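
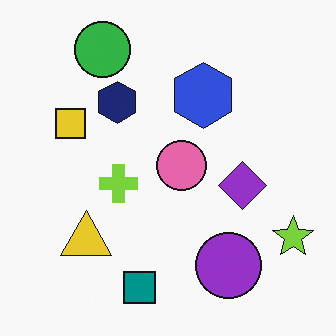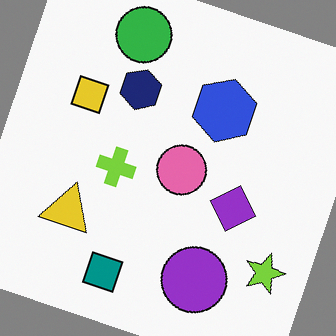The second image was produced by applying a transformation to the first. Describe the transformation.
This is the original image rotated clockwise by a clearly visible amount.

Every shape is tilted by the same angle and the image corners show triangular fill wedges — a whole-image rotation by a non-right angle.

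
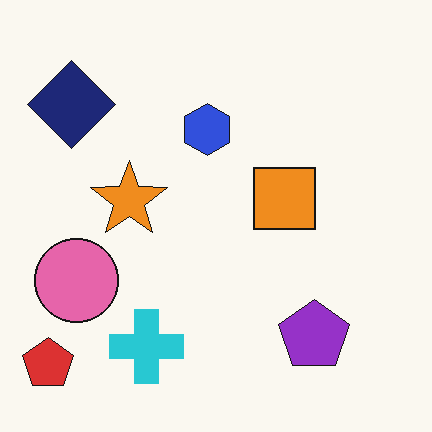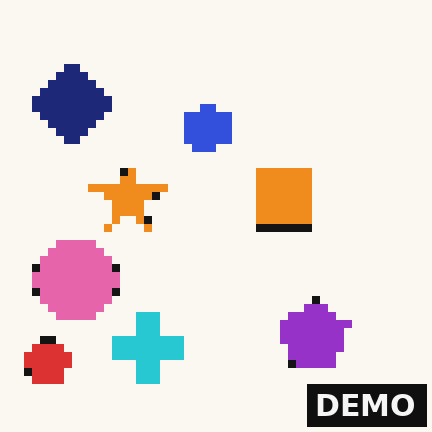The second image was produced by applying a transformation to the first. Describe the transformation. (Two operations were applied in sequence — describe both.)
The image was moderately pixelated, then watermarked with the text "DEMO" in the lower-right corner.

Shapes are reduced to large square blocks; fine edges and outlines are lost — a downscale-then-upscale (mosaic) effect. A dark label reading "DEMO" appears in the lower-right corner.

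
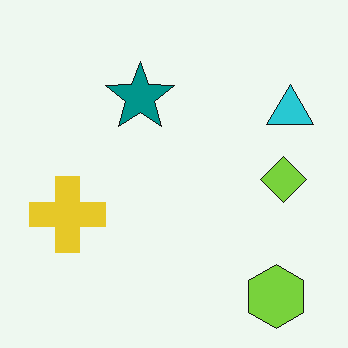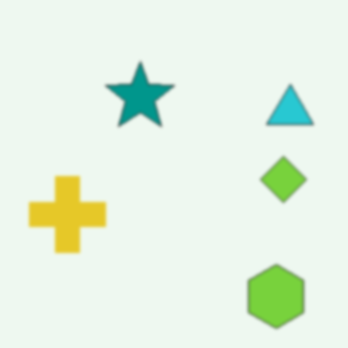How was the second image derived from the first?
It was slightly softened.

Shape edges and outlines are uniformly softened across the whole image.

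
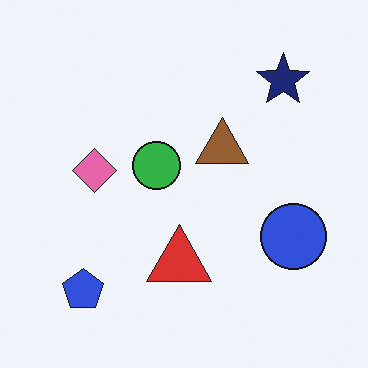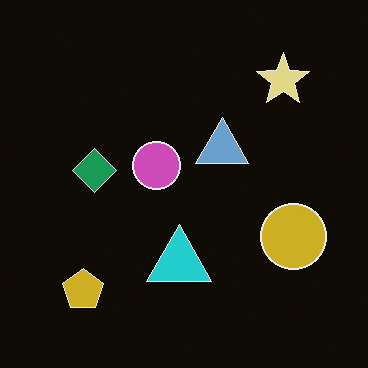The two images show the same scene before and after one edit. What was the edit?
The second image is the first color-inverted (negative).

The light background has become dark and every shape's color is its complement — a photographic negative.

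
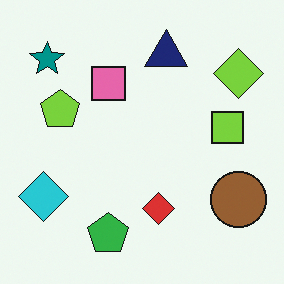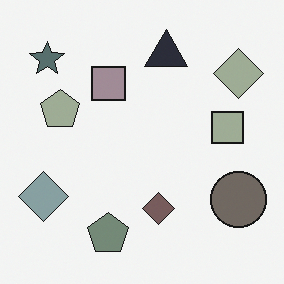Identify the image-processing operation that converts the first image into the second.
This is the original image made much more muted (saturation change).

All colors are more muted and greyish — a global saturation change.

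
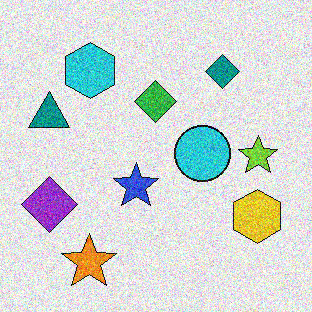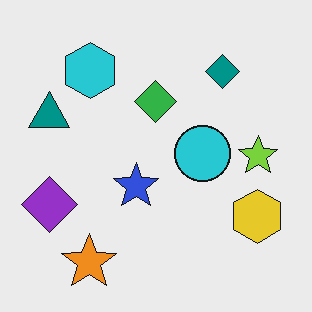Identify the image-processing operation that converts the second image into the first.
Degraded with a thick layer of grain.

Random speckle covers the whole image, including the flat background.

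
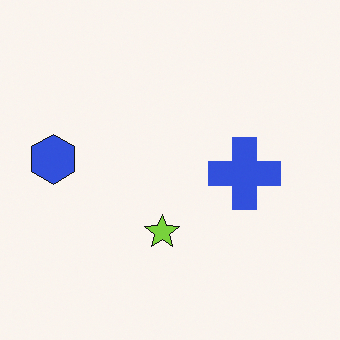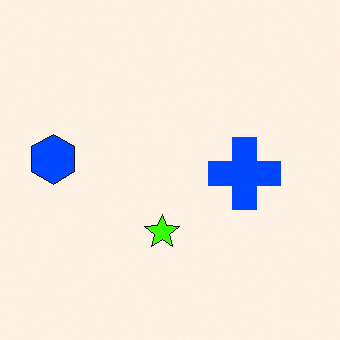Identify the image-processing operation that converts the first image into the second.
The transformation is: made much more vivid (saturation change).

All colors are more vivid — a global saturation change.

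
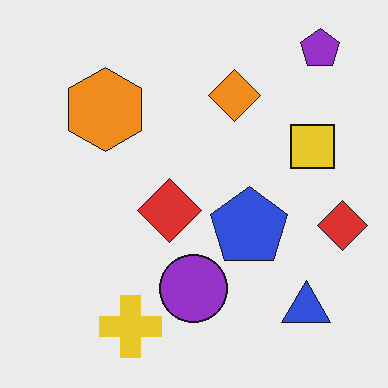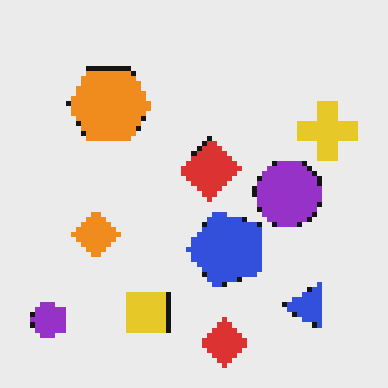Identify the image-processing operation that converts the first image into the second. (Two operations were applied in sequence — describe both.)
The second image is the first transposed (reflected across the top-left ↔ bottom-right diagonal), then mildly pixelated.

Shapes have swapped their row and column positions — what was in the top-right is now in the bottom-left — a diagonal reflection. Shapes are reduced to large square blocks; fine edges and outlines are lost — a downscale-then-upscale (mosaic) effect.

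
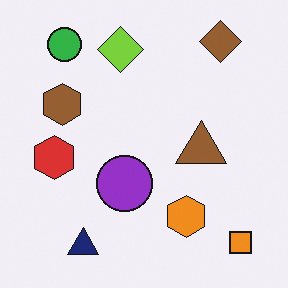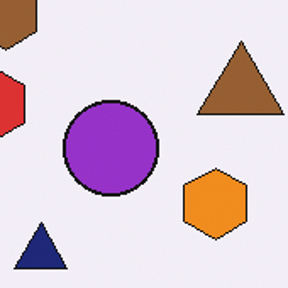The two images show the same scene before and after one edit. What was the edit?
The second image is the first cropped tightly and scaled back up.

The visible shapes are larger and the field of view is narrower; shapes near the original edges may be partly or wholly outside the frame — a crop-and-rescale.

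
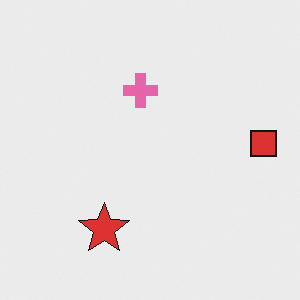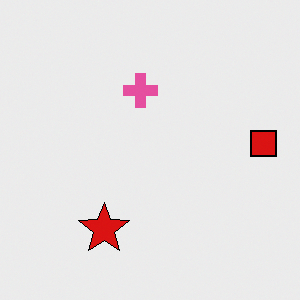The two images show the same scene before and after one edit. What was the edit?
The second image is the first given slightly increased contrast.

Tones are pushed away from mid-grey across the whole image — a global contrast change.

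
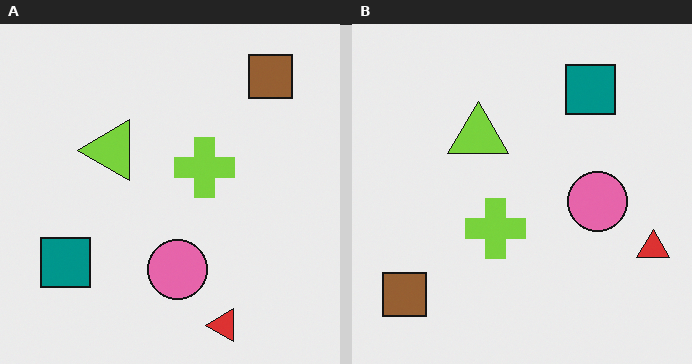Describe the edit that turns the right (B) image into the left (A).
It was transposed (reflected across the top-left ↔ bottom-right diagonal).

Shapes have swapped their row and column positions — what was in the top-right is now in the bottom-left — a diagonal reflection.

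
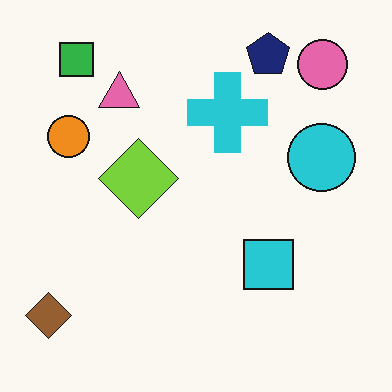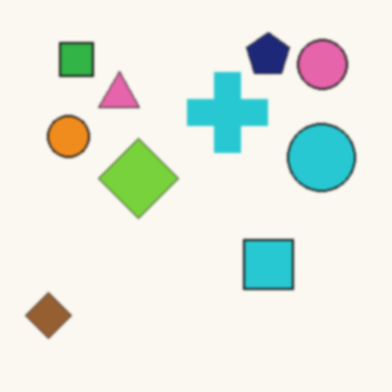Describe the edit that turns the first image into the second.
It was lightly blurred.

Shape edges and outlines are uniformly softened across the whole image.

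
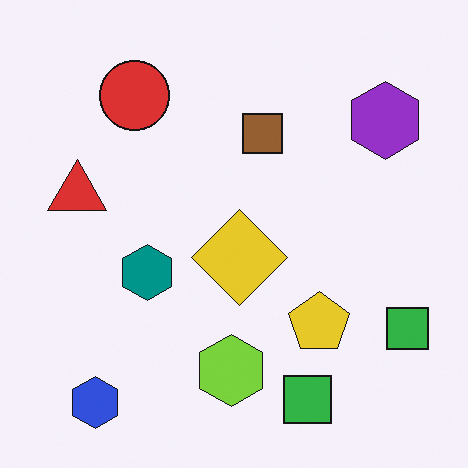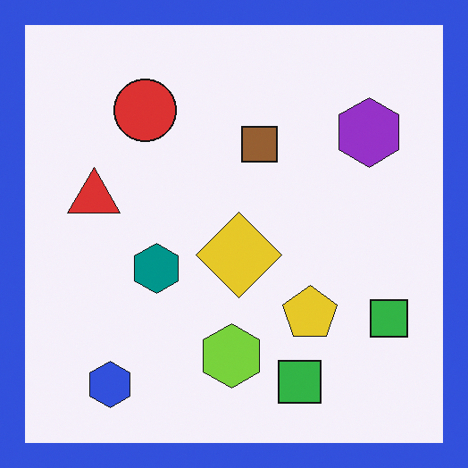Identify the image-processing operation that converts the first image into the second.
It was framed with a blue border.

A solid blue frame runs around the edge of the second image, with the content slightly shrunk inside it.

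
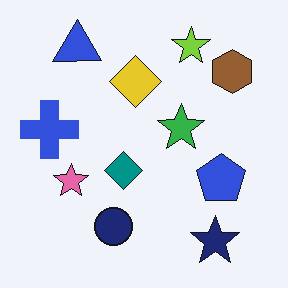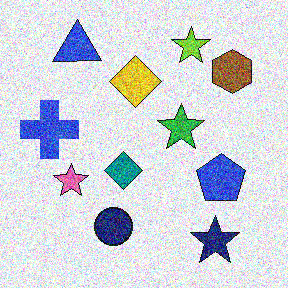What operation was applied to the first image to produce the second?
Degraded with a thick layer of grain.

Random speckle covers the whole image, including the flat background.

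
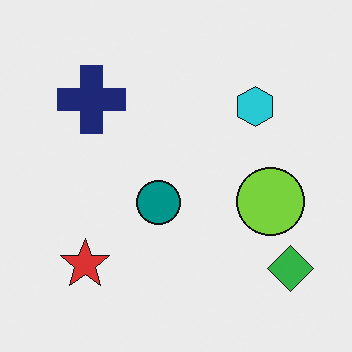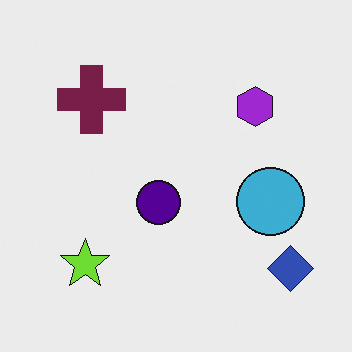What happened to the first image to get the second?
The second image is the first hue-shifted by a moderate amount.

Every shape's color has rotated by the same amount around the hue wheel — a uniform hue shift.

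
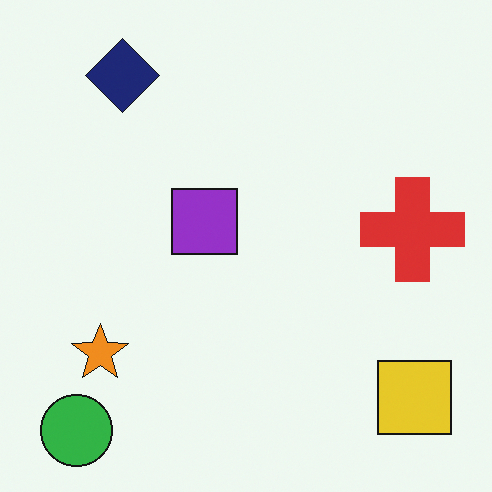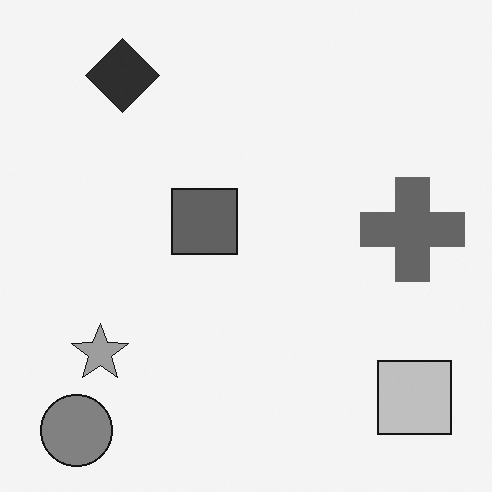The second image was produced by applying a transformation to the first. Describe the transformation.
This is the original image converted to grayscale.

All color is removed — every shape is now a shade of grey.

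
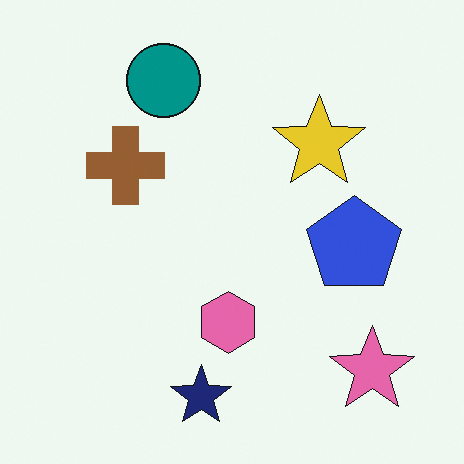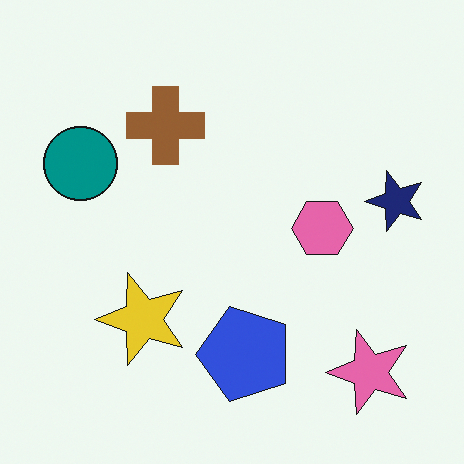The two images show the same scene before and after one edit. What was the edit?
The second image is the first transposed (reflected across the top-left ↔ bottom-right diagonal).

Shapes have swapped their row and column positions — what was in the top-right is now in the bottom-left — a diagonal reflection.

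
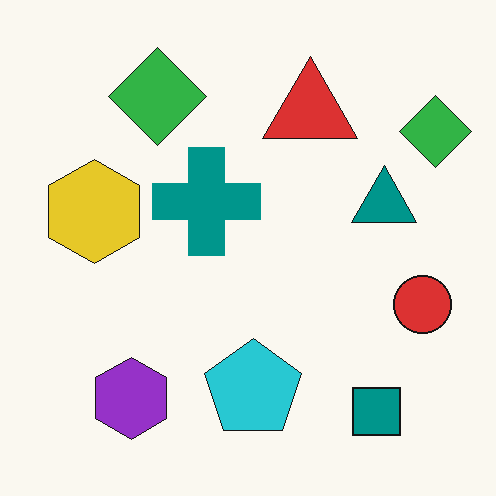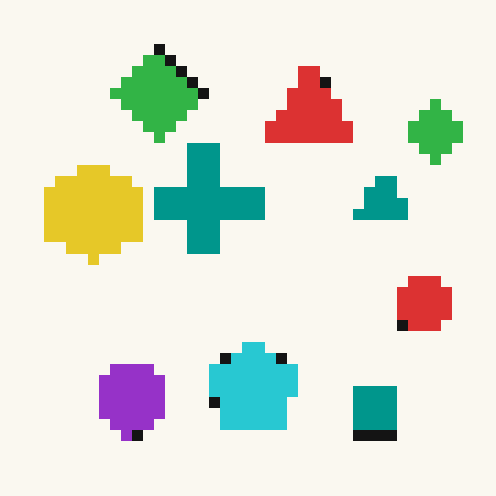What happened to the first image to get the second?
The transformation is: heavily pixelated into large blocks.

Shapes are reduced to large square blocks; fine edges and outlines are lost — a downscale-then-upscale (mosaic) effect.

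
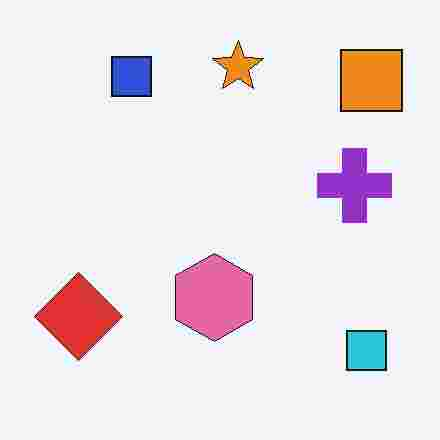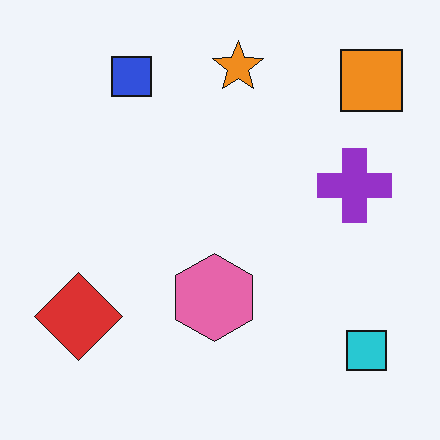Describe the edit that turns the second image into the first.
It was degraded with heavy JPEG compression.

Blocky 8×8 compression artifacts appear around shape edges and the flat background shows ringing — characteristic JPEG degradation.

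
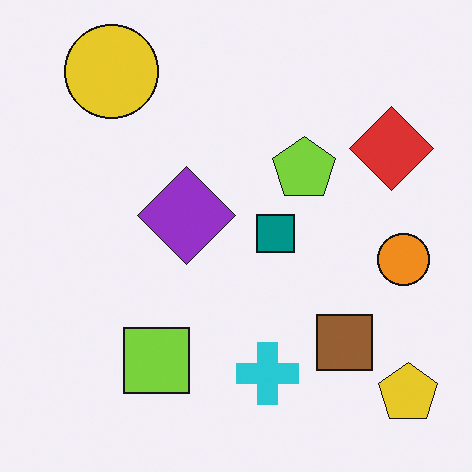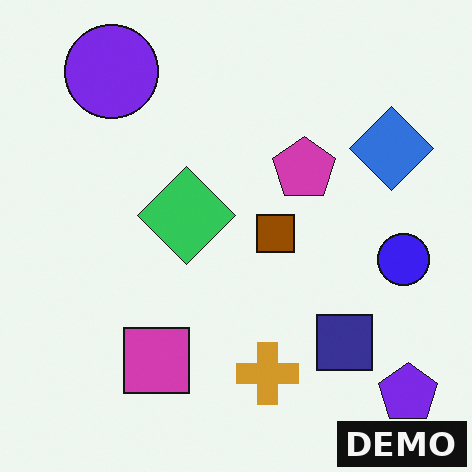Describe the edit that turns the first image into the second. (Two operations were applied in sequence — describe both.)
It was hue-shifted through roughly half the color wheel, then watermarked with the text "DEMO" in the lower-right corner.

Every shape's color has rotated by the same amount around the hue wheel — a uniform hue shift. A dark label reading "DEMO" appears in the lower-right corner.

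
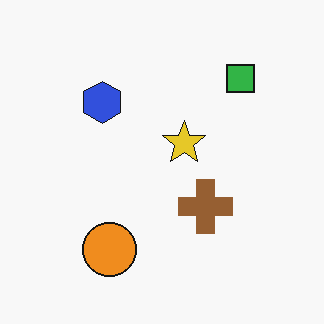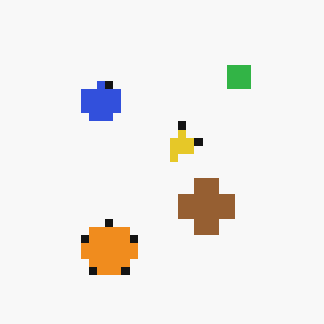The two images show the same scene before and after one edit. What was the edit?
The transformation is: pixelated into visible square blocks.

Shapes are reduced to large square blocks; fine edges and outlines are lost — a downscale-then-upscale (mosaic) effect.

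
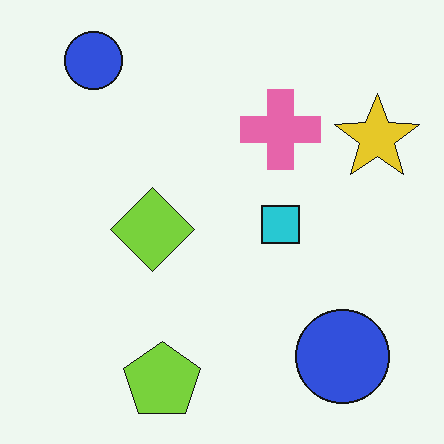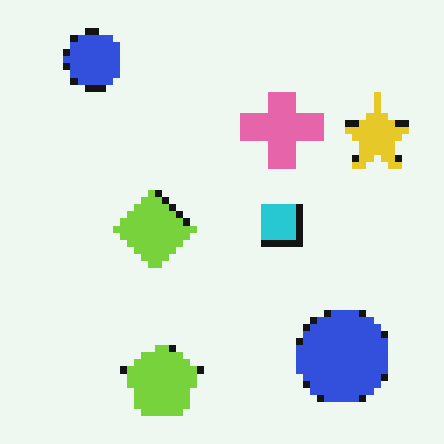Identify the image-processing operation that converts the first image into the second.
The transformation is: pixelated into visible square blocks.

Shapes are reduced to large square blocks; fine edges and outlines are lost — a downscale-then-upscale (mosaic) effect.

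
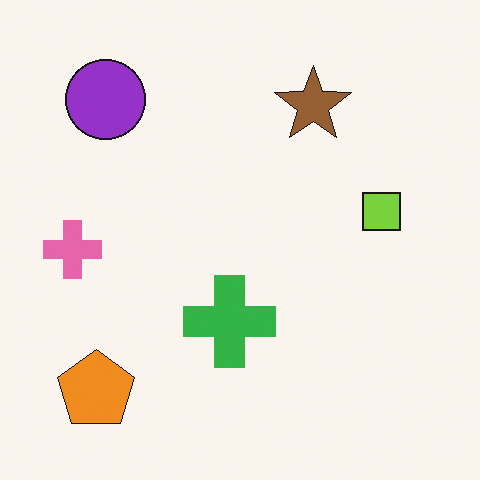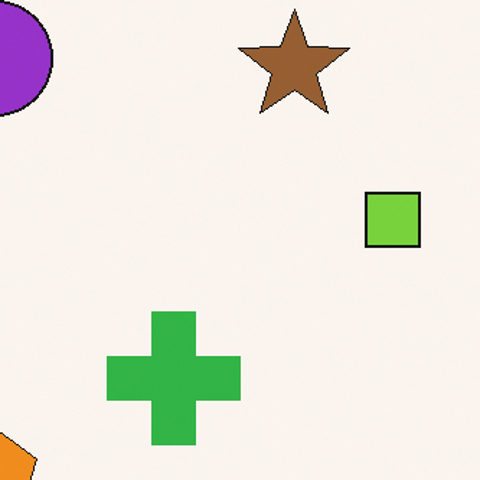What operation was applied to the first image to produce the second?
It was cropped slightly and scaled back up.

The visible shapes are larger and the field of view is narrower; shapes near the original edges may be partly or wholly outside the frame — a crop-and-rescale.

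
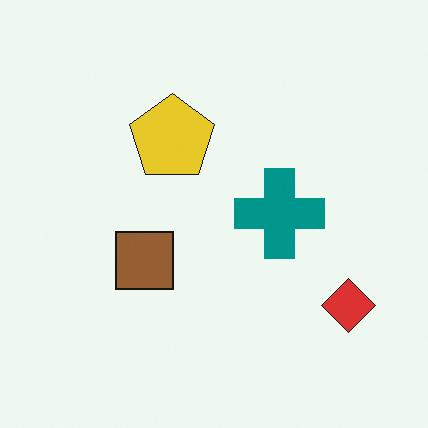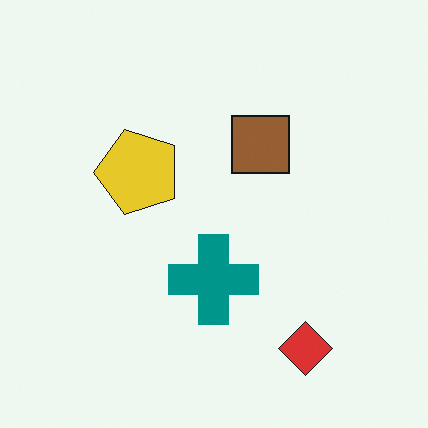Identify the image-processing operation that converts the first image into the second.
The second image is the first transposed (reflected across the top-left ↔ bottom-right diagonal).

Shapes have swapped their row and column positions — what was in the top-right is now in the bottom-left — a diagonal reflection.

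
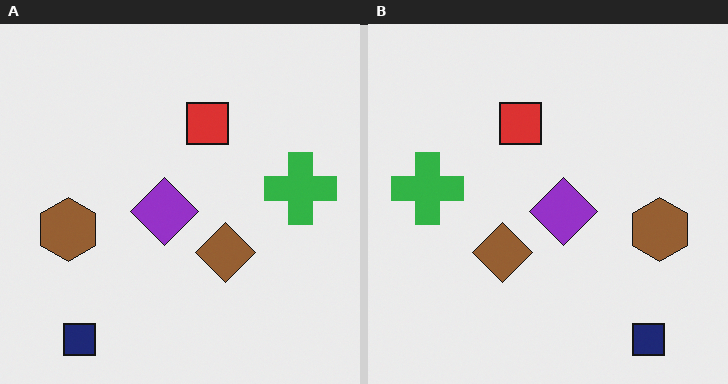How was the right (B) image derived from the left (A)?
It was flipped horizontally (left ↔ right).

The green cross is in the right of the left (A) image and the left of the right (B) — shapes on opposite sides of the vertical midline have swapped in a mirror flip.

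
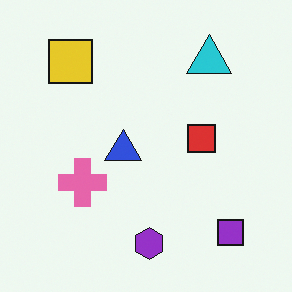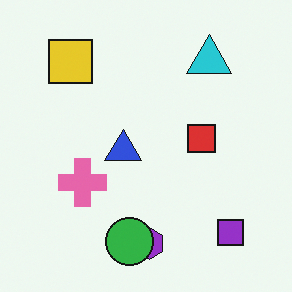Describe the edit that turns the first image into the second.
It was overlaid with an additional green circle.

A green circle appears in the second image that is absent from the first.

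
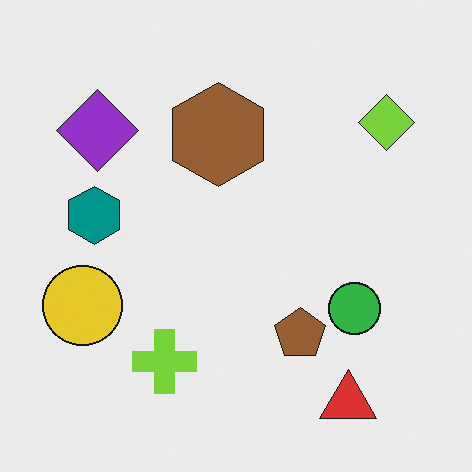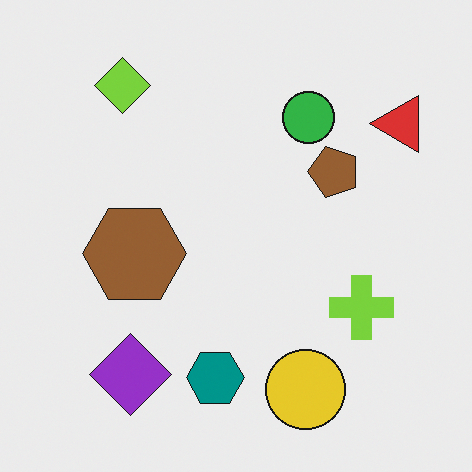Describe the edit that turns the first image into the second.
The image was rotated 90° counter-clockwise.

The red triangle sits in the bottom-right of the first image and the top-right of the second — consistent with a whole-image 90° counter-clockwise rotation.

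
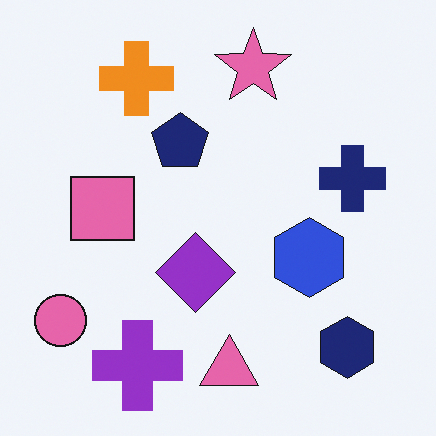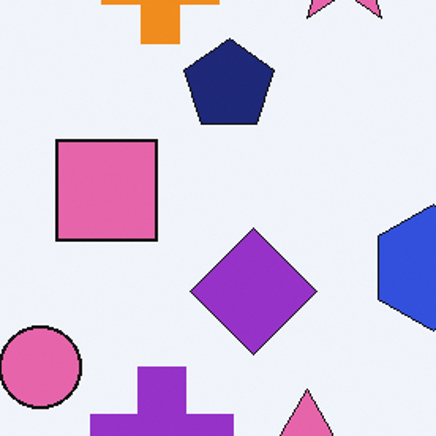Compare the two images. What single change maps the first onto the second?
This is the original image cropped slightly and scaled back up.

The visible shapes are larger and the field of view is narrower; shapes near the original edges may be partly or wholly outside the frame — a crop-and-rescale.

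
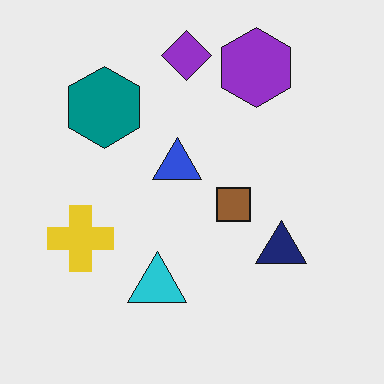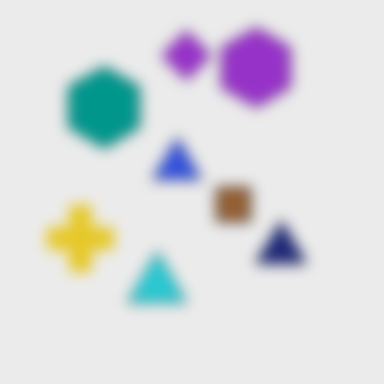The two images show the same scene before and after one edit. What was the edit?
This is the original image heavily blurred.

Shape edges and outlines are uniformly softened across the whole image.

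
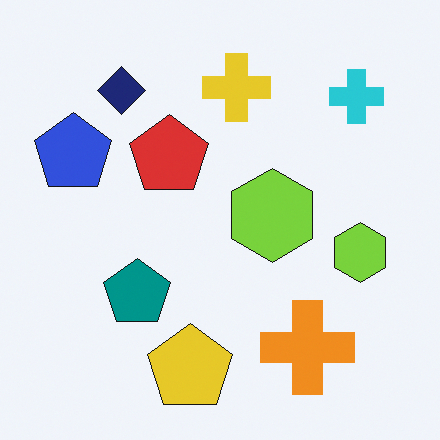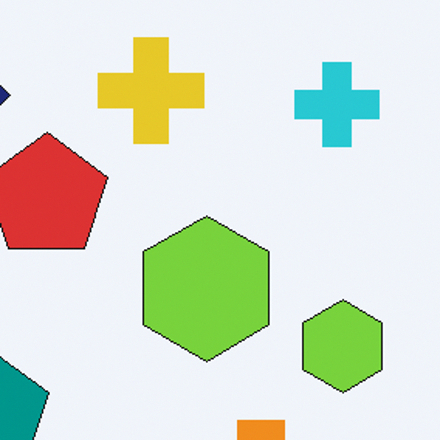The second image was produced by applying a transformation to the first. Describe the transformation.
This is the original image cropped to a modestly smaller region and rescaled.

The visible shapes are larger and the field of view is narrower; shapes near the original edges may be partly or wholly outside the frame — a crop-and-rescale.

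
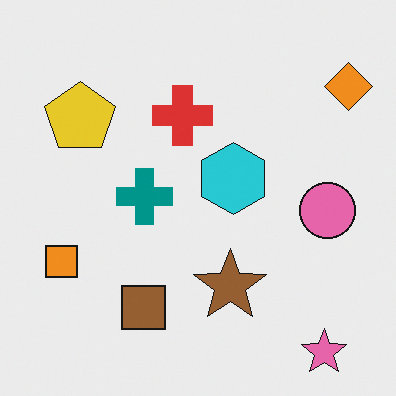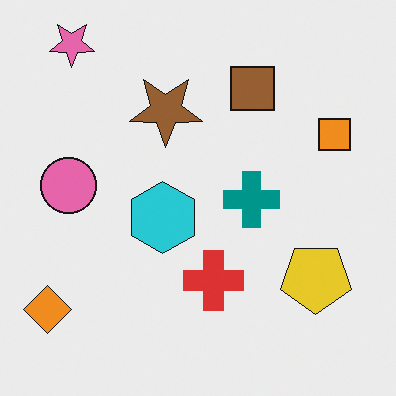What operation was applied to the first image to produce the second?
This is the original image rotated 180°.

The pink star sits in the bottom-right of the first image and the top-left of the second — consistent with a whole-image 180° rotation.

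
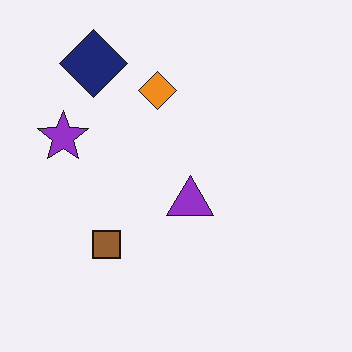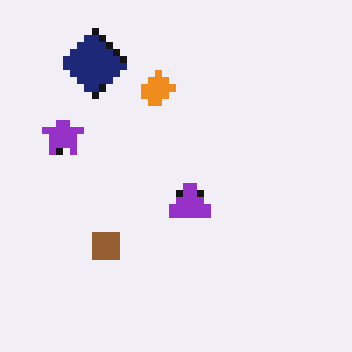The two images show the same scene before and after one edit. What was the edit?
The image was moderately pixelated.

Shapes are reduced to large square blocks; fine edges and outlines are lost — a downscale-then-upscale (mosaic) effect.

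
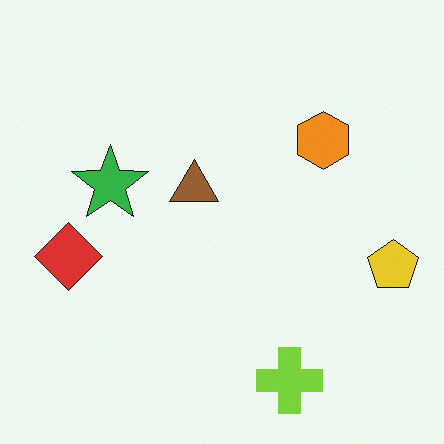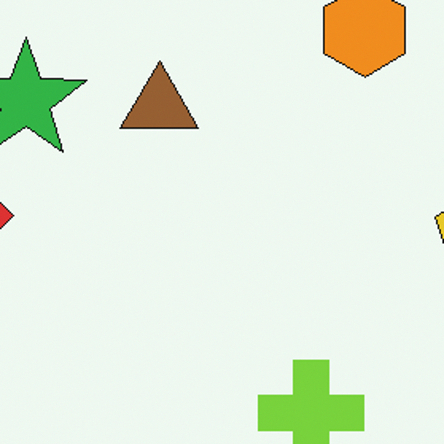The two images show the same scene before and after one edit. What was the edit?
This is the original image cropped to a modestly smaller region and rescaled.

The visible shapes are larger and the field of view is narrower; shapes near the original edges may be partly or wholly outside the frame — a crop-and-rescale.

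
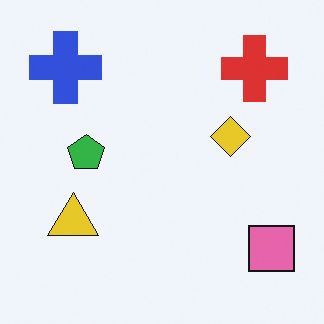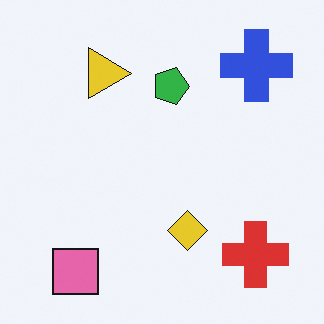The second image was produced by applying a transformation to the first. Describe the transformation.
This is the original image rotated 90° clockwise.

The pink square sits in the bottom-right of the first image and the bottom-left of the second — consistent with a whole-image 90° clockwise rotation.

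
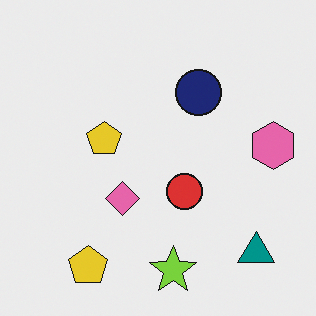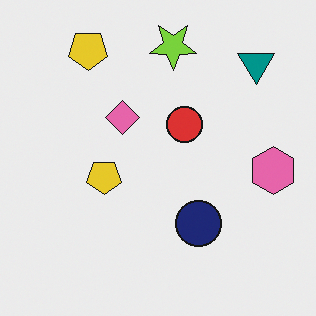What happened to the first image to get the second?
The second image is the first flipped vertically (top ↔ bottom).

The lime star is in the bottom of the first image and the top of the second — shapes on opposite sides of the horizontal midline have swapped in a mirror flip.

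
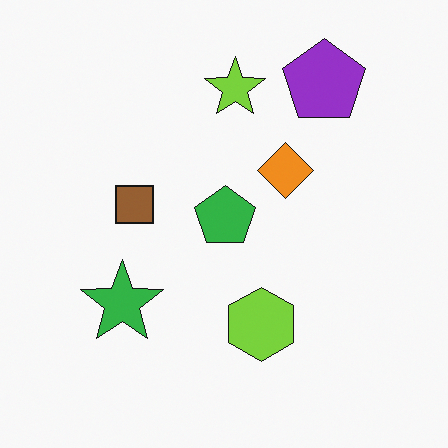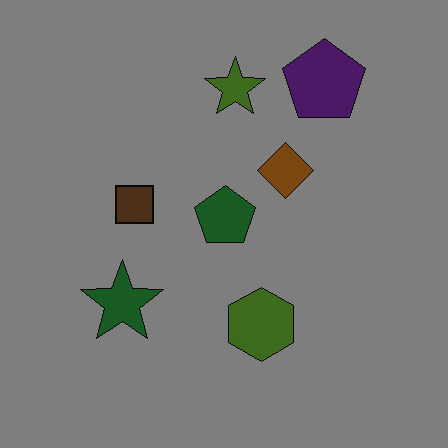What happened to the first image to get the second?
Substantially darkened.

Every pixel — background and shapes alike — is uniformly darkened.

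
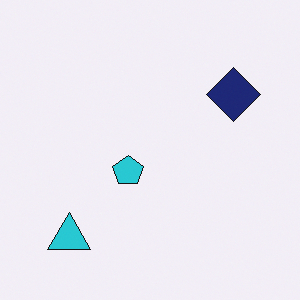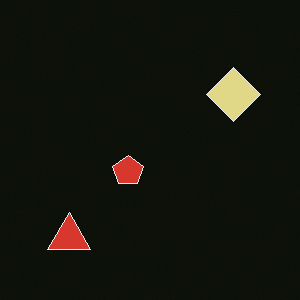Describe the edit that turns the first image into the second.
The transformation is: color-inverted (negative).

The light background has become dark and every shape's color is its complement — a photographic negative.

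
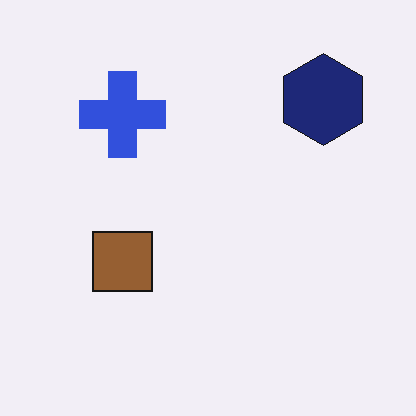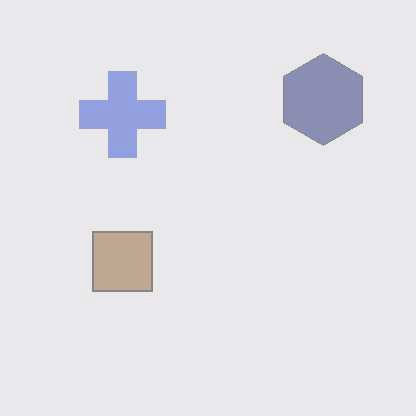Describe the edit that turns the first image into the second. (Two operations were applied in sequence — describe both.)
The transformation is: heavily JPEG-compressed with obvious blocking artifacts, then given much lower contrast.

Blocky 8×8 compression artifacts appear around shape edges and the flat background shows ringing — characteristic JPEG degradation. Tones are pushed toward mid-grey across the whole image — a global contrast change.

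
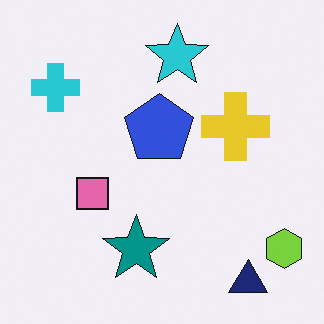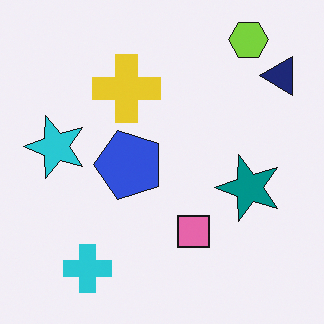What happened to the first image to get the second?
It was rotated 90° counter-clockwise.

The lime hexagon sits in the bottom-right of the first image and the top-right of the second — consistent with a whole-image 90° counter-clockwise rotation.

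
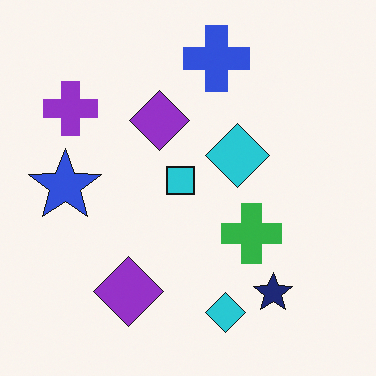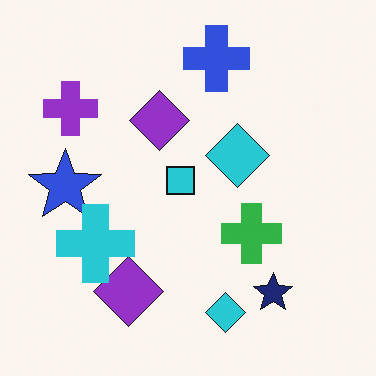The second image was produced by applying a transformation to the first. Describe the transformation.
This is the original image overlaid with an additional cyan cross.

A cyan cross appears in the second image that is absent from the first.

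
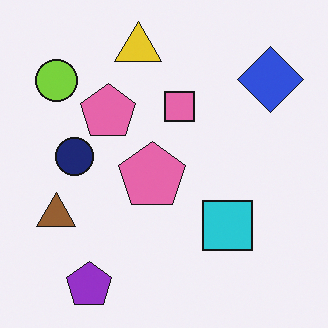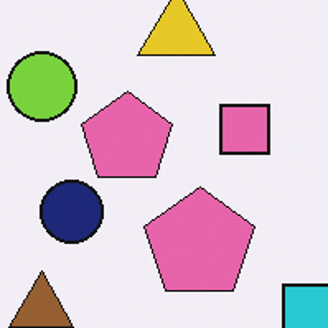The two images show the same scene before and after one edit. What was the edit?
The image was cropped tightly and scaled back up.

The visible shapes are larger and the field of view is narrower; shapes near the original edges may be partly or wholly outside the frame — a crop-and-rescale.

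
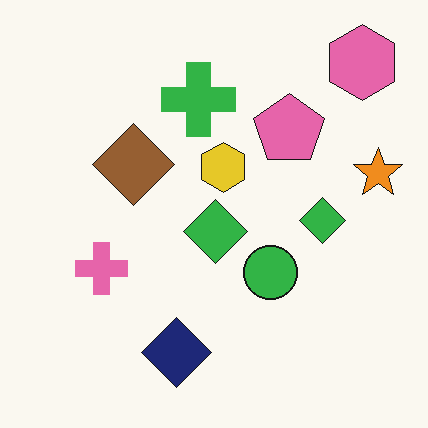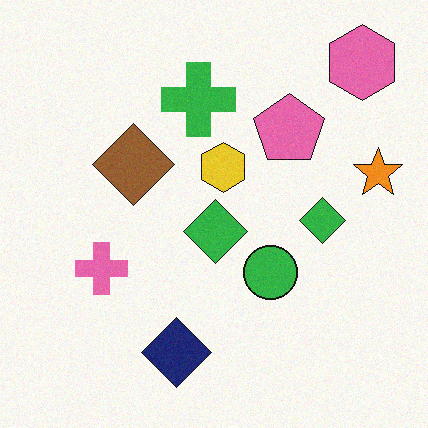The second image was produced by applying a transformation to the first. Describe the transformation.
Degraded with light additive noise.

Random speckle covers the whole image, including the flat background.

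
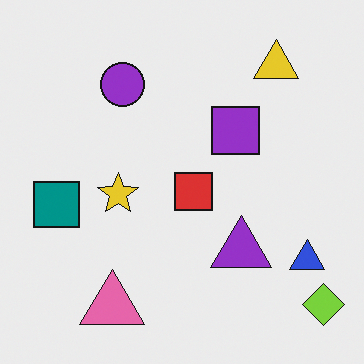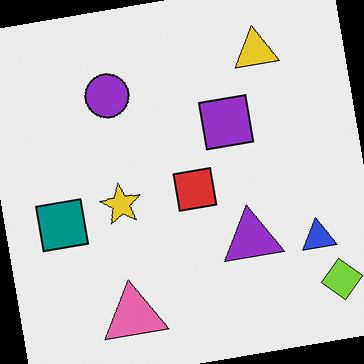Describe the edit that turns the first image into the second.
This is the original image rotated counter-clockwise by a small amount.

Every shape is tilted by the same angle and the image corners show triangular fill wedges — a whole-image rotation by a non-right angle.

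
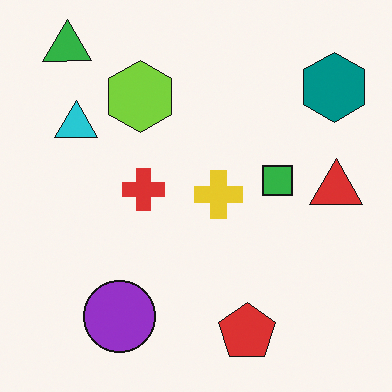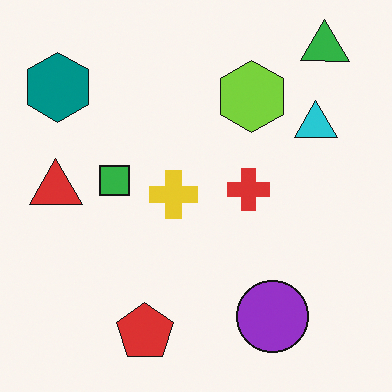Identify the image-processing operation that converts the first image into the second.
It was flipped horizontally (left ↔ right).

The red triangle is in the right of the first image and the left of the second — shapes on opposite sides of the vertical midline have swapped in a mirror flip.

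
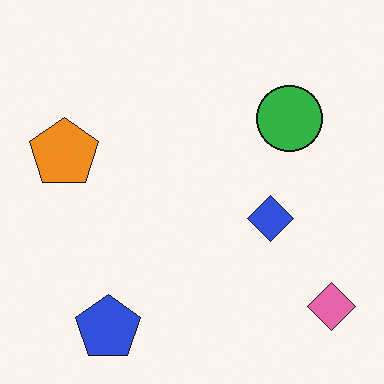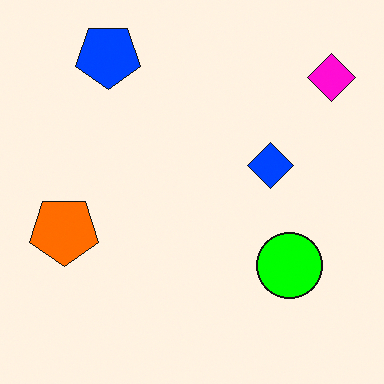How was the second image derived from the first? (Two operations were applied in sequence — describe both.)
This is the original image flipped vertically (top ↔ bottom), then made much more vivid (saturation change).

The blue pentagon is in the bottom-left of the first image and the top-left of the second — shapes on opposite sides of the horizontal midline have swapped in a mirror flip. All colors are more vivid — a global saturation change.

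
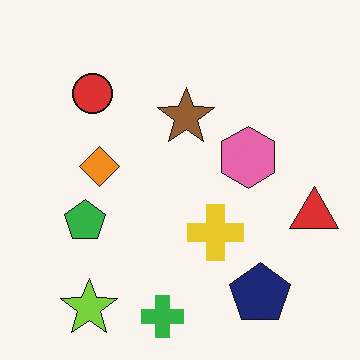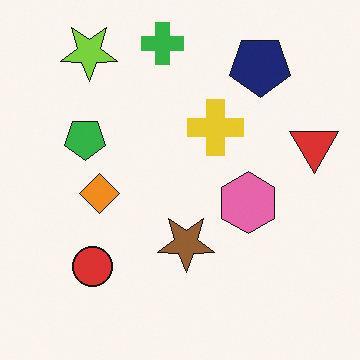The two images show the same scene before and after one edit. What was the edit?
The image was flipped vertically (top ↔ bottom).

The green cross is in the bottom of the first image and the top of the second — shapes on opposite sides of the horizontal midline have swapped in a mirror flip.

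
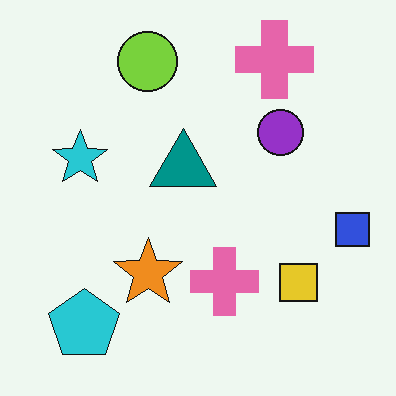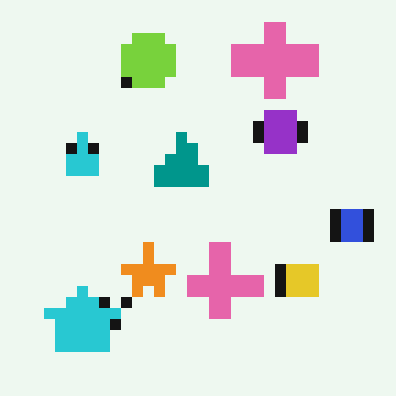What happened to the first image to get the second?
This is the original image heavily pixelated into large blocks.

Shapes are reduced to large square blocks; fine edges and outlines are lost — a downscale-then-upscale (mosaic) effect.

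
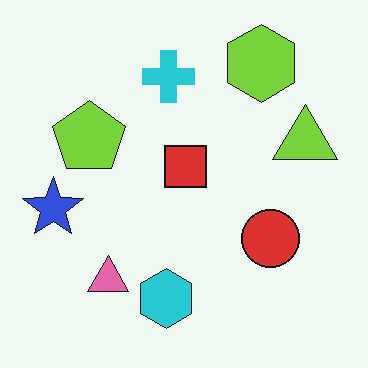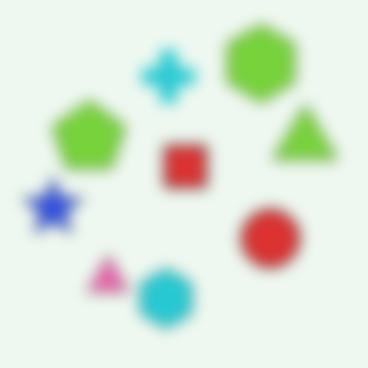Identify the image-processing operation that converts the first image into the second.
The transformation is: heavily blurred.

Shape edges and outlines are uniformly softened across the whole image.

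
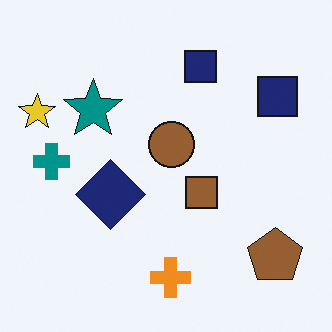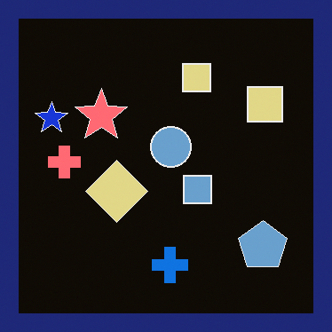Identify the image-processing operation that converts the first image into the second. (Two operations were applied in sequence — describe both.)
This is the original image color-inverted (negative), then framed with a navy border.

The light background has become dark and every shape's color is its complement — a photographic negative. A solid navy frame runs around the edge of the second image, with the content slightly shrunk inside it.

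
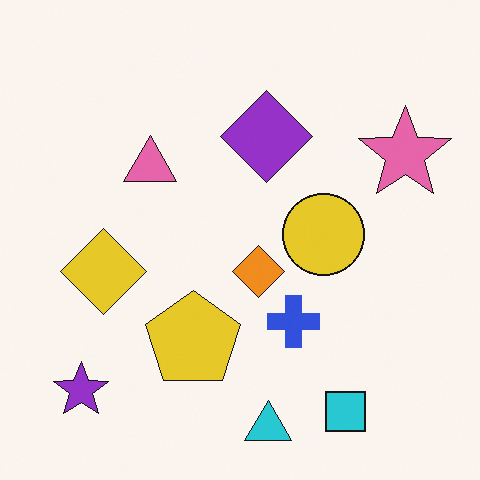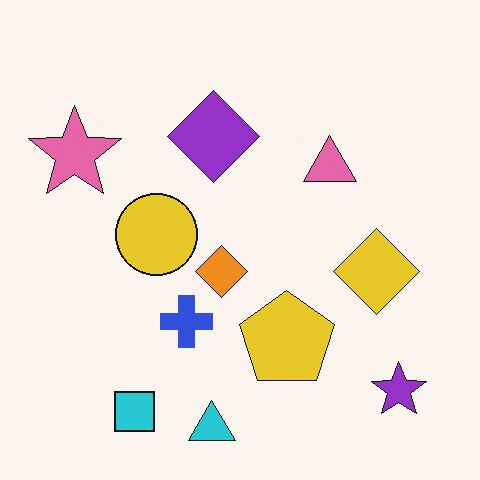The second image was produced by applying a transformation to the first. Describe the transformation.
Flipped horizontally (left ↔ right).

The pink star is in the top-right of the first image and the top-left of the second — shapes on opposite sides of the vertical midline have swapped in a mirror flip.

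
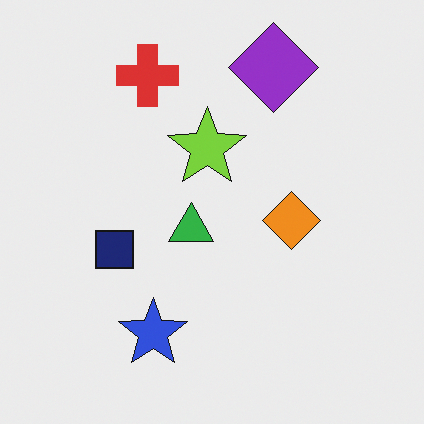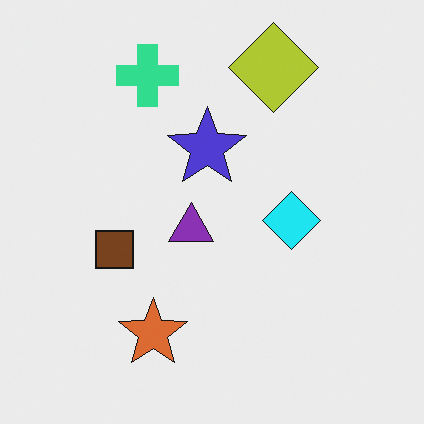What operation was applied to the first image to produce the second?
Hue-shifted through roughly a third of the color wheel.

Every shape's color has rotated by the same amount around the hue wheel — a uniform hue shift.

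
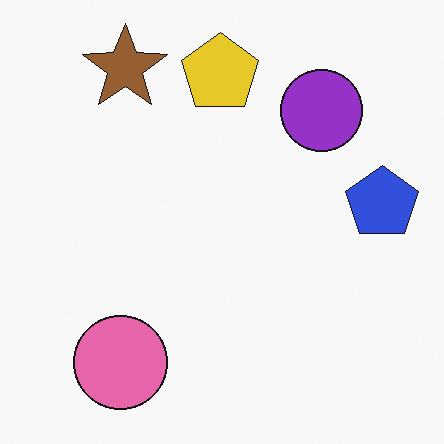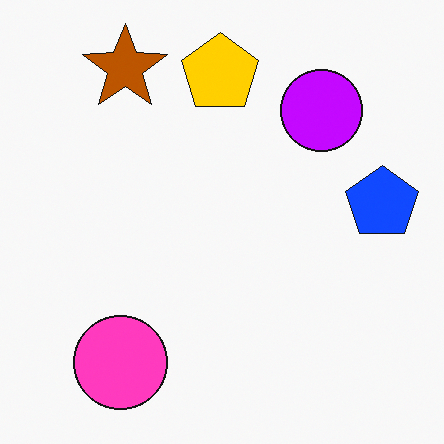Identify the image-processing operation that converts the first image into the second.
The transformation is: heavily oversaturated.

All colors are more vivid — a global saturation change.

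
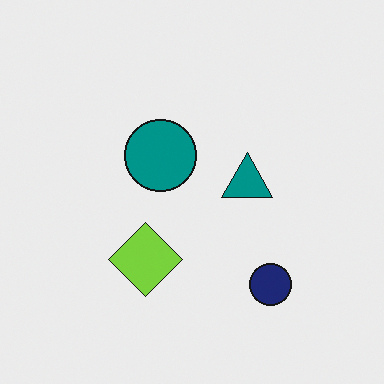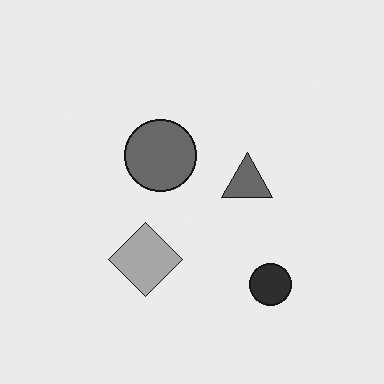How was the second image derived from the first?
Converted to grayscale.

All color is removed — every shape is now a shade of grey.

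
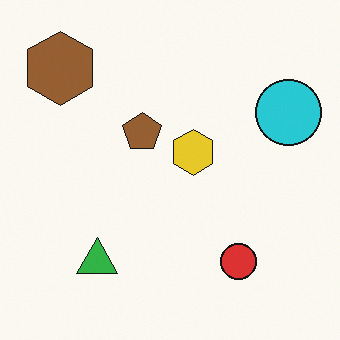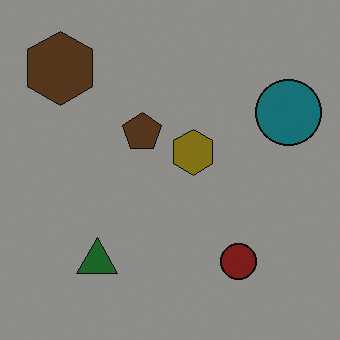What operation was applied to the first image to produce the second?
This is the original image noticeably darkened.

Every pixel — background and shapes alike — is uniformly darkened.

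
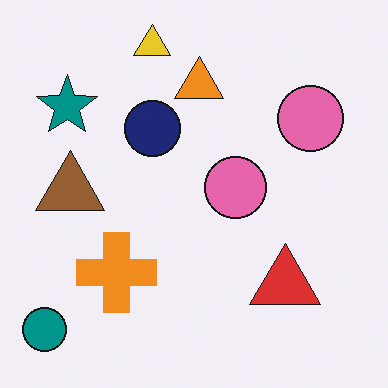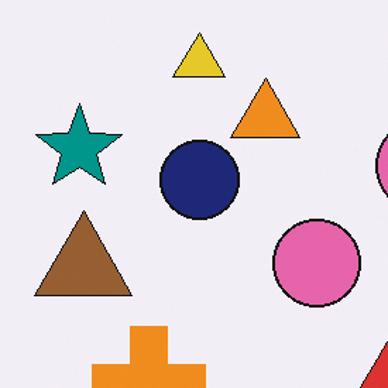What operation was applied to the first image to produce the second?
The transformation is: cropped to a modestly smaller region and rescaled.

The visible shapes are larger and the field of view is narrower; shapes near the original edges may be partly or wholly outside the frame — a crop-and-rescale.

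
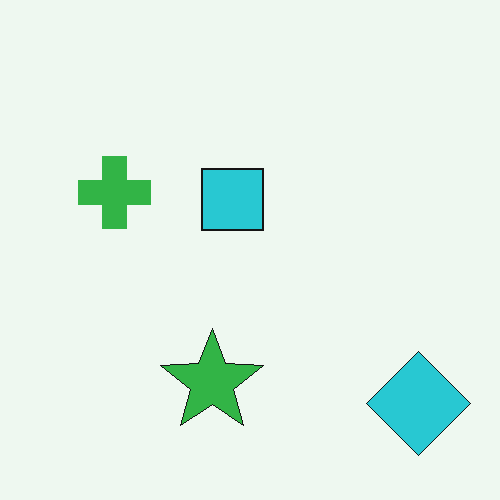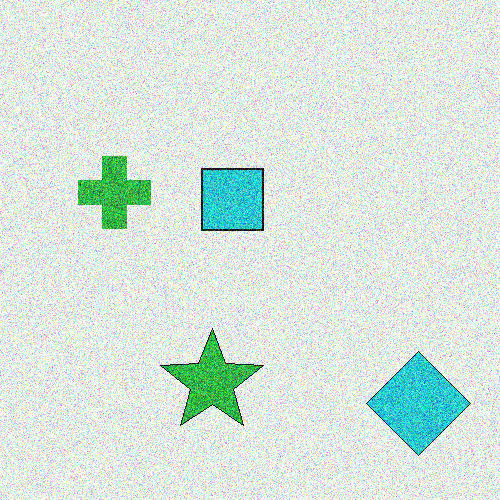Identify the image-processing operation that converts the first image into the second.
The second image is the first degraded with a thick layer of grain.

Random speckle covers the whole image, including the flat background.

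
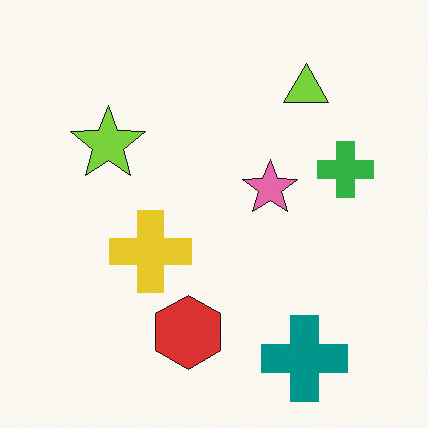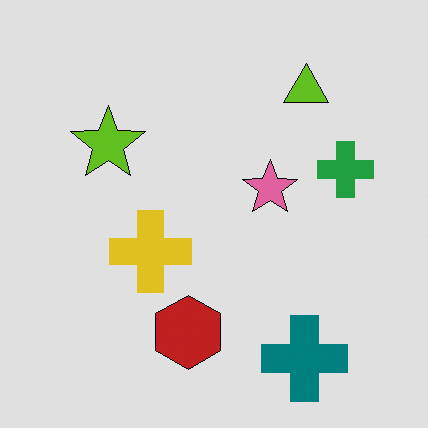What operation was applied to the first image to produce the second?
This is the original image moderately posterized.

Each flat color has snapped to a coarser quantized level — most visibly, the near-white background has dropped to a flat grey.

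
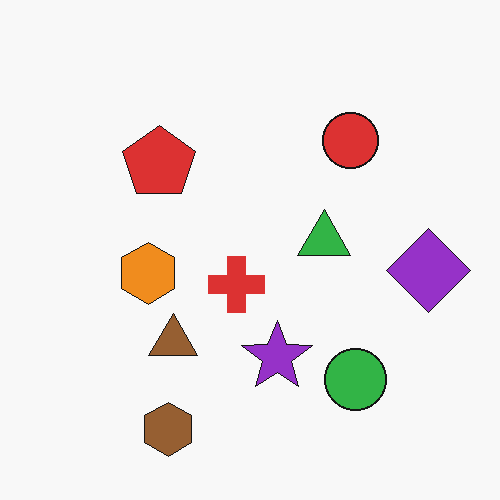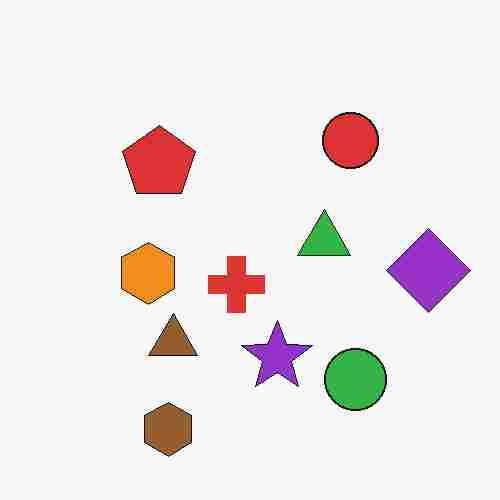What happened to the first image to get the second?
Heavily JPEG-compressed with obvious blocking artifacts.

Blocky 8×8 compression artifacts appear around shape edges and the flat background shows ringing — characteristic JPEG degradation.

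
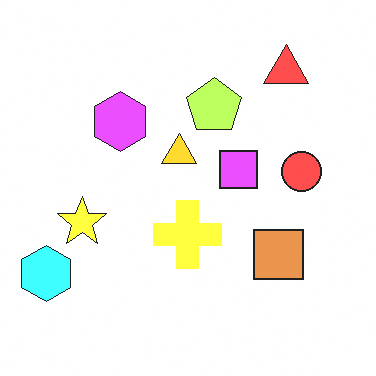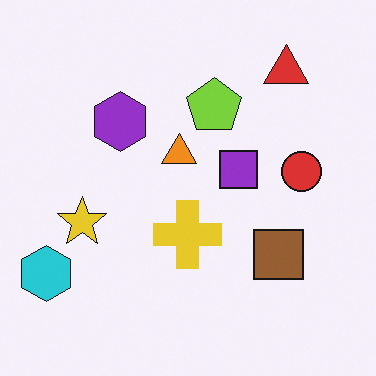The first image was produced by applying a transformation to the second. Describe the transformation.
It was brightened a lot.

Every pixel — background and shapes alike — is uniformly brightened.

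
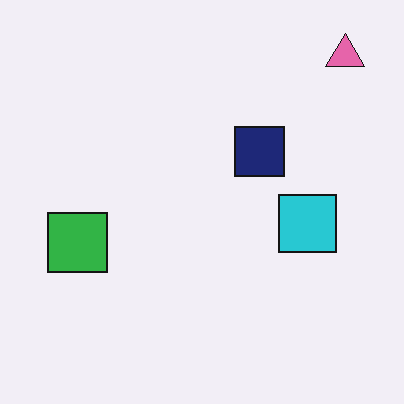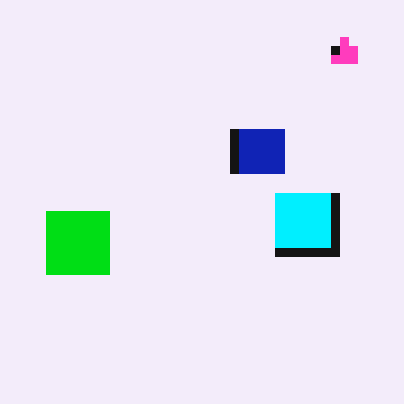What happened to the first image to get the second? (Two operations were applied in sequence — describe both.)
This is the original image heavily oversaturated, then coarsely pixelated.

All colors are more vivid — a global saturation change. Shapes are reduced to large square blocks; fine edges and outlines are lost — a downscale-then-upscale (mosaic) effect.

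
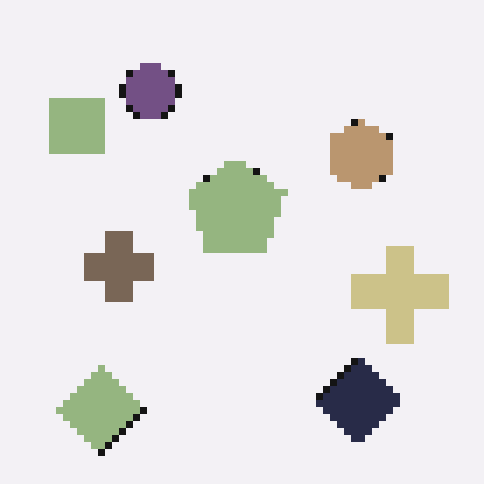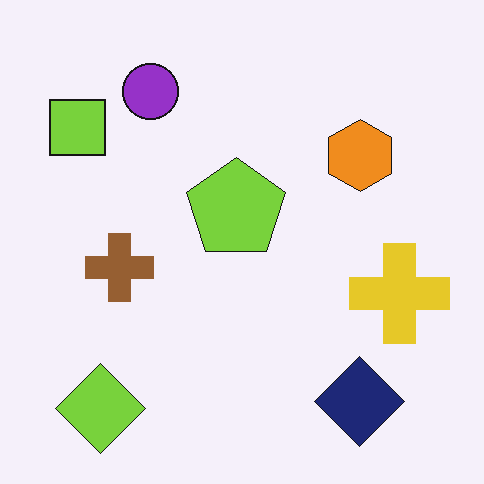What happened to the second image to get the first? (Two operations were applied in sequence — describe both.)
The image was pixelated into visible square blocks, then made much more muted (saturation change).

Shapes are reduced to large square blocks; fine edges and outlines are lost — a downscale-then-upscale (mosaic) effect. All colors are more muted and greyish — a global saturation change.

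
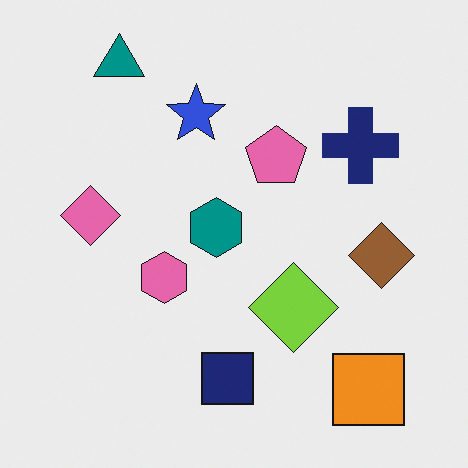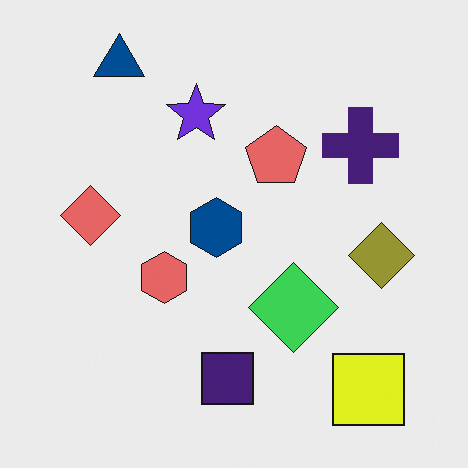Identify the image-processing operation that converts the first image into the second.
The transformation is: hue-shifted slightly.

Every shape's color has rotated by the same amount around the hue wheel — a uniform hue shift.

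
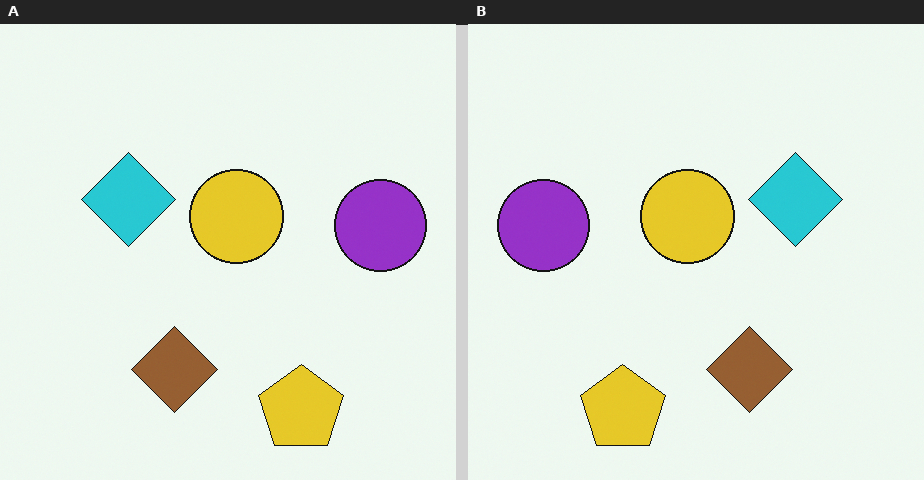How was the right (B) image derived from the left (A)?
It was flipped horizontally (left ↔ right).

The purple circle is in the right of the left (A) image and the left of the right (B) — shapes on opposite sides of the vertical midline have swapped in a mirror flip.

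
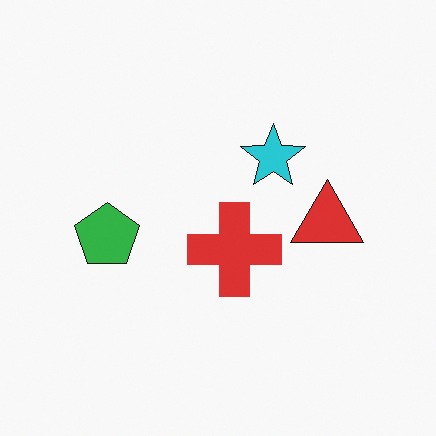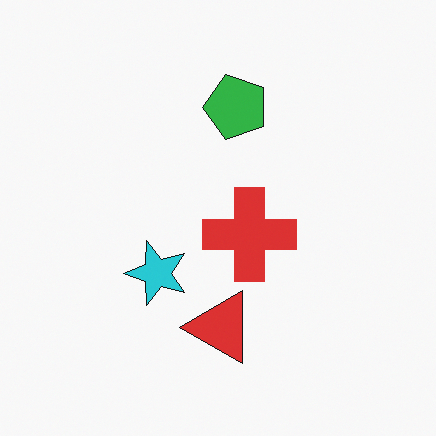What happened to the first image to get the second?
The second image is the first transposed (reflected across the top-left ↔ bottom-right diagonal).

Shapes have swapped their row and column positions — what was in the top-right is now in the bottom-left — a diagonal reflection.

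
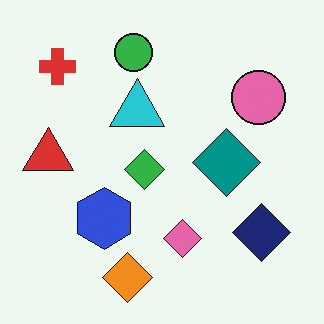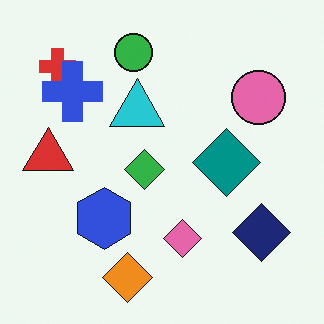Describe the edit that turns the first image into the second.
The second image is the first overlaid with an additional blue cross.

A blue cross appears in the second image that is absent from the first.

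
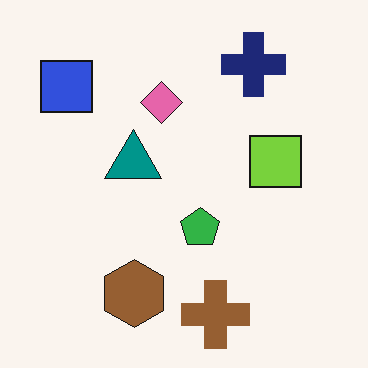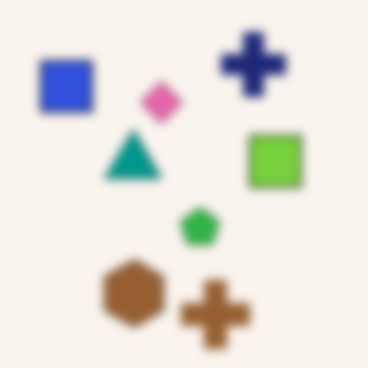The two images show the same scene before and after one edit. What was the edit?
The image was heavily blurred.

Shape edges and outlines are uniformly softened across the whole image.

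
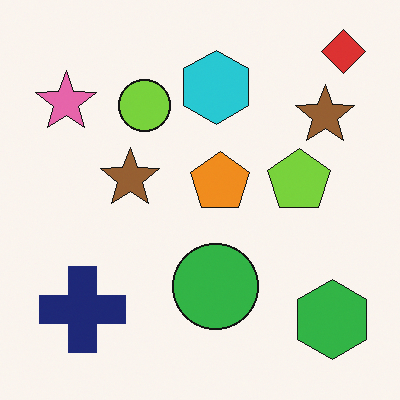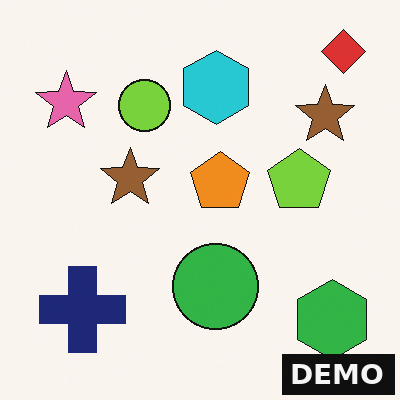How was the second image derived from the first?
It was watermarked with the text "DEMO" in the lower-right corner.

A dark label reading "DEMO" appears in the lower-right corner.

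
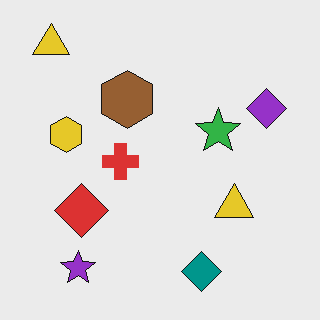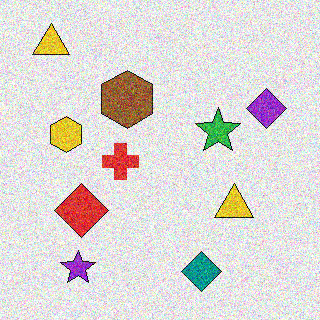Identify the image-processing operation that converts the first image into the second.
It was degraded with strong gaussian noise.

Random speckle covers the whole image, including the flat background.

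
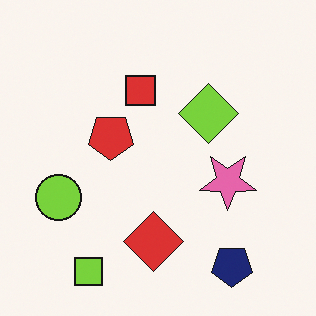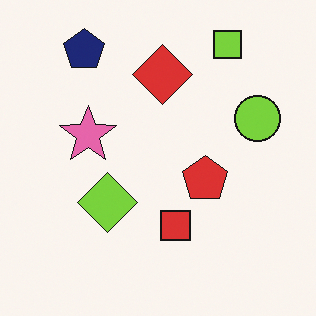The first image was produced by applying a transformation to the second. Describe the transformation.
It was rotated 180°.

The lime square sits in the top-right of the second image and the bottom-left of the first — consistent with a whole-image 180° rotation.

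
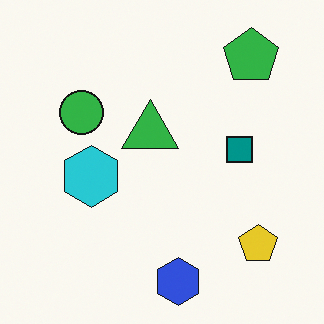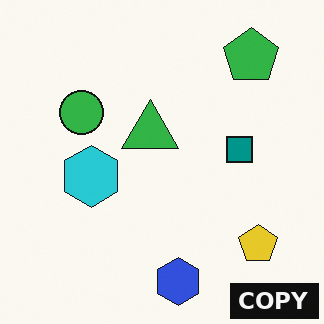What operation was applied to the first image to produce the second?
The image was watermarked with the text "COPY" in the lower-right corner.

A dark label reading "COPY" appears in the lower-right corner.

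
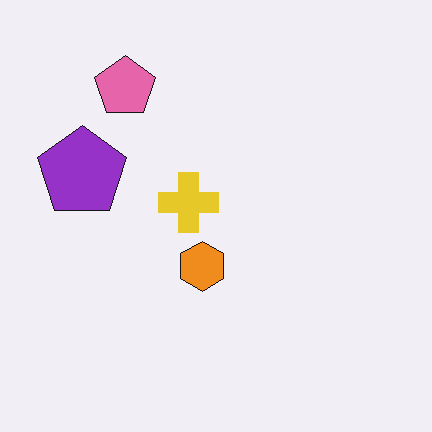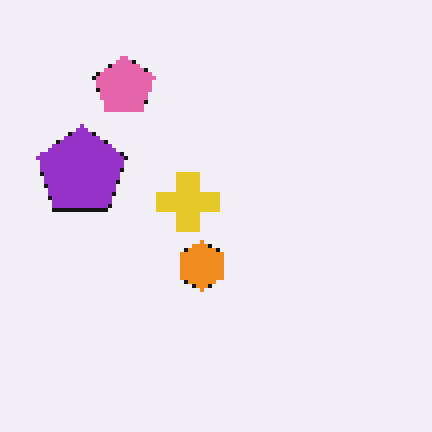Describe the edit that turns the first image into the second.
The second image is the first lightly pixelated (a mild mosaic effect).

Shapes are reduced to large square blocks; fine edges and outlines are lost — a downscale-then-upscale (mosaic) effect.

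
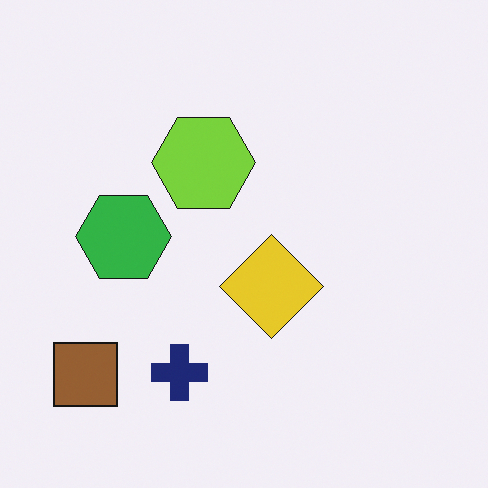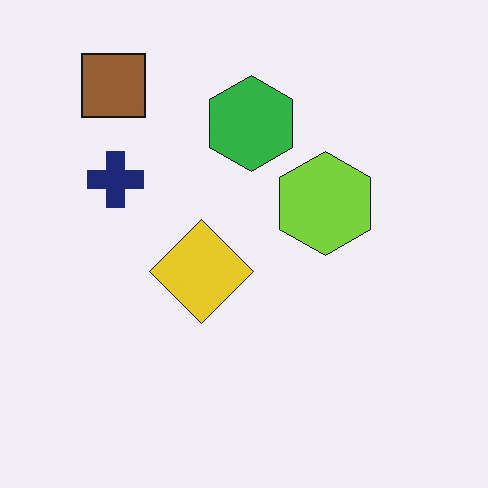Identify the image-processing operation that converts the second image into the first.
It was rotated 90° counter-clockwise.

The brown square sits in the top-left of the second image and the bottom-left of the first — consistent with a whole-image 90° counter-clockwise rotation.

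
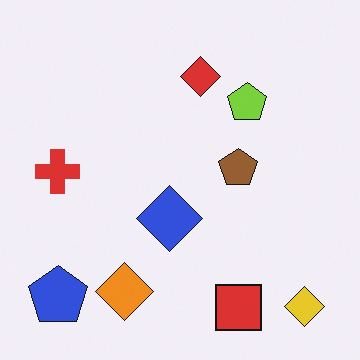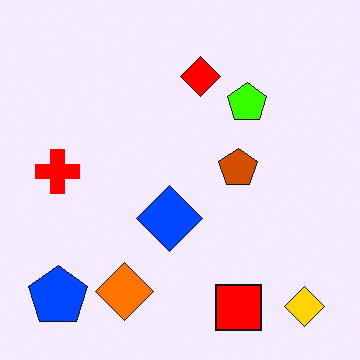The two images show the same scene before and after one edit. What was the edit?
The second image is the first heavily oversaturated.

All colors are more vivid — a global saturation change.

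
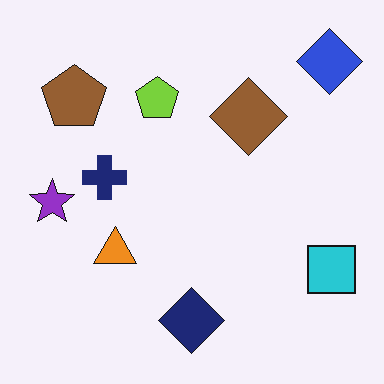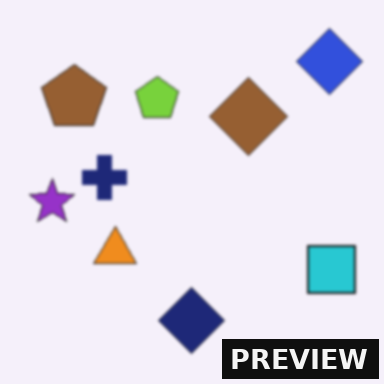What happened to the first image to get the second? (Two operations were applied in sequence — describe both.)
It was lightly blurred, then watermarked with the text "PREVIEW" in the lower-right corner.

Shape edges and outlines are uniformly softened across the whole image. A dark label reading "PREVIEW" appears in the lower-right corner.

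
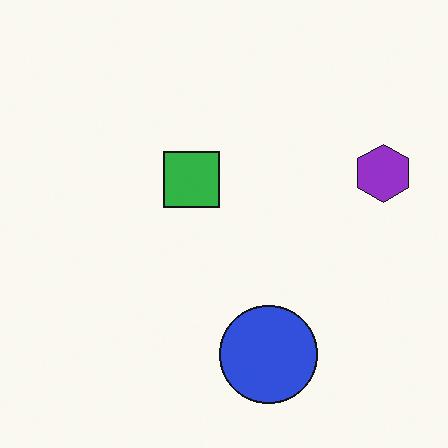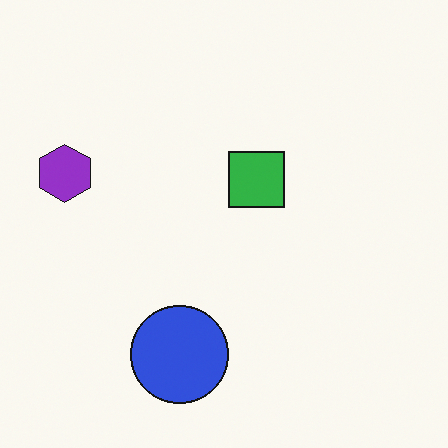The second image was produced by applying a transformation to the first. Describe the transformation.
This is the original image flipped horizontally (left ↔ right).

The purple hexagon is in the right of the first image and the left of the second — shapes on opposite sides of the vertical midline have swapped in a mirror flip.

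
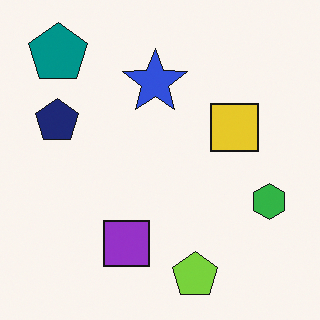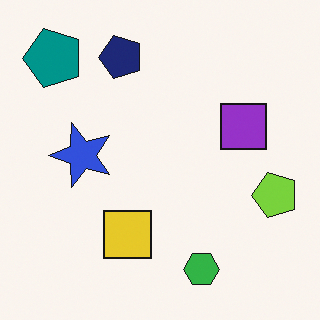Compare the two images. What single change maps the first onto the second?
The second image is the first transposed (reflected across the top-left ↔ bottom-right diagonal).

Shapes have swapped their row and column positions — what was in the top-right is now in the bottom-left — a diagonal reflection.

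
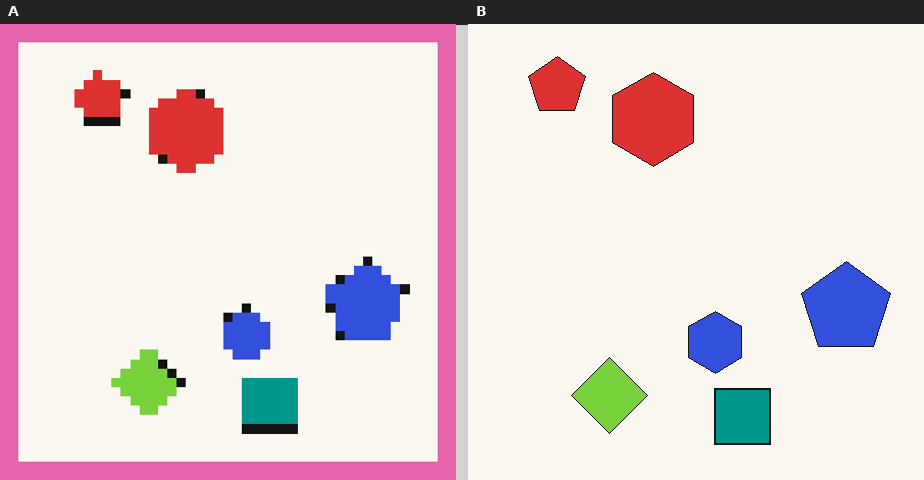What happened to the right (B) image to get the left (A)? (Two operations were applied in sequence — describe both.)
The transformation is: coarsely pixelated, then framed with a pink border.

Shapes are reduced to large square blocks; fine edges and outlines are lost — a downscale-then-upscale (mosaic) effect. A solid pink frame runs around the edge of the left (A) image, with the content slightly shrunk inside it.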